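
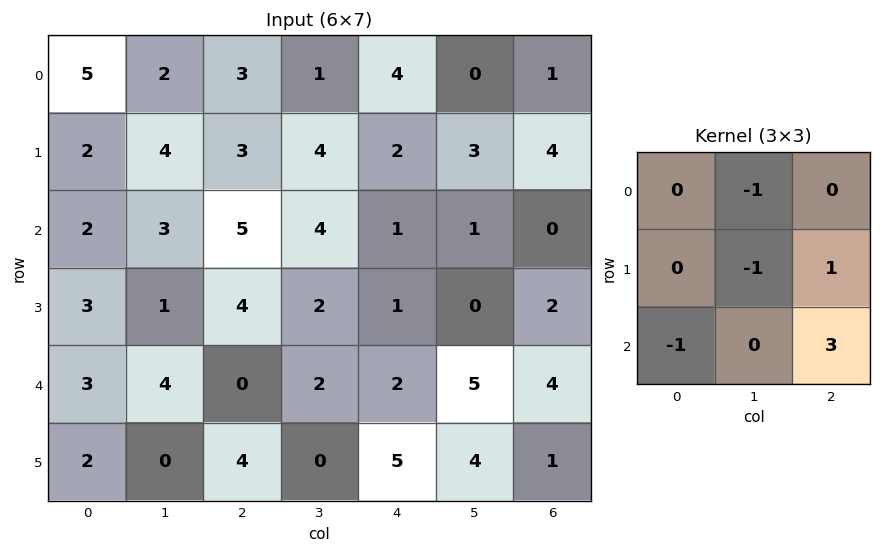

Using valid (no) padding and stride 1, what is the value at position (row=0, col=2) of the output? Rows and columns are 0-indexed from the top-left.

-5

The receptive field on the input at this output position is [3 1 4 / 3 4 2 / 5 4 1]. Elementwise product with the kernel and sum: 1·-1 + 4·-1 + 2·1 + 5·-1 + 1·3.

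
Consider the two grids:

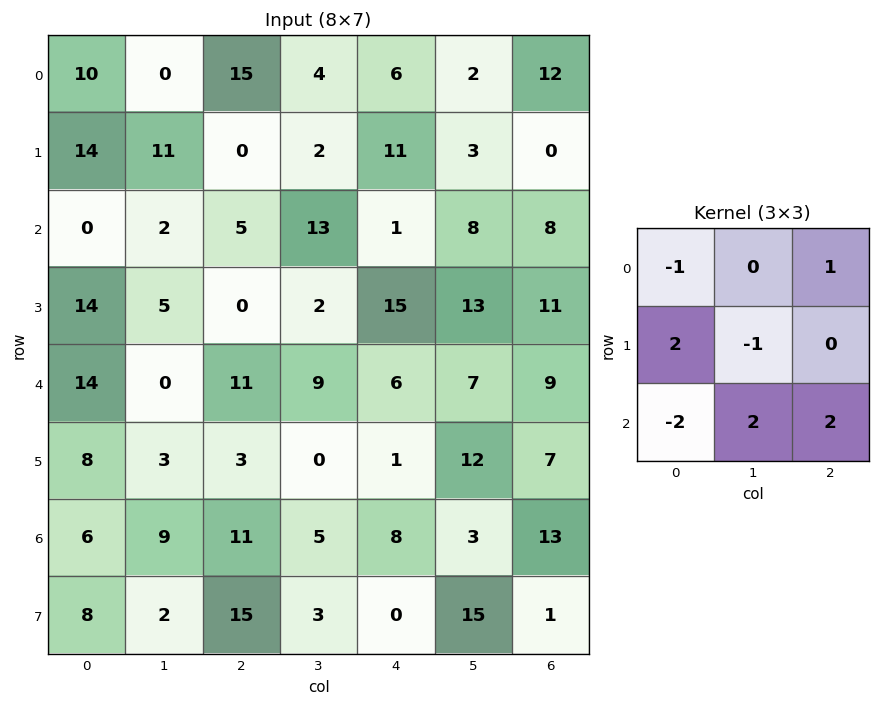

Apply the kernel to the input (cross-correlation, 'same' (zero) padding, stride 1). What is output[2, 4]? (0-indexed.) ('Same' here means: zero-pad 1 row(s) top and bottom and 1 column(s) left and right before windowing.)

The receptive field on the zero-padded input at this output position is [2 11 3 / 13 1 8 / 2 15 13]. Elementwise product with the kernel and sum: 2·-1 + 3·1 + 13·2 + 1·-1 + 2·-2 + 15·2 + 13·2.

78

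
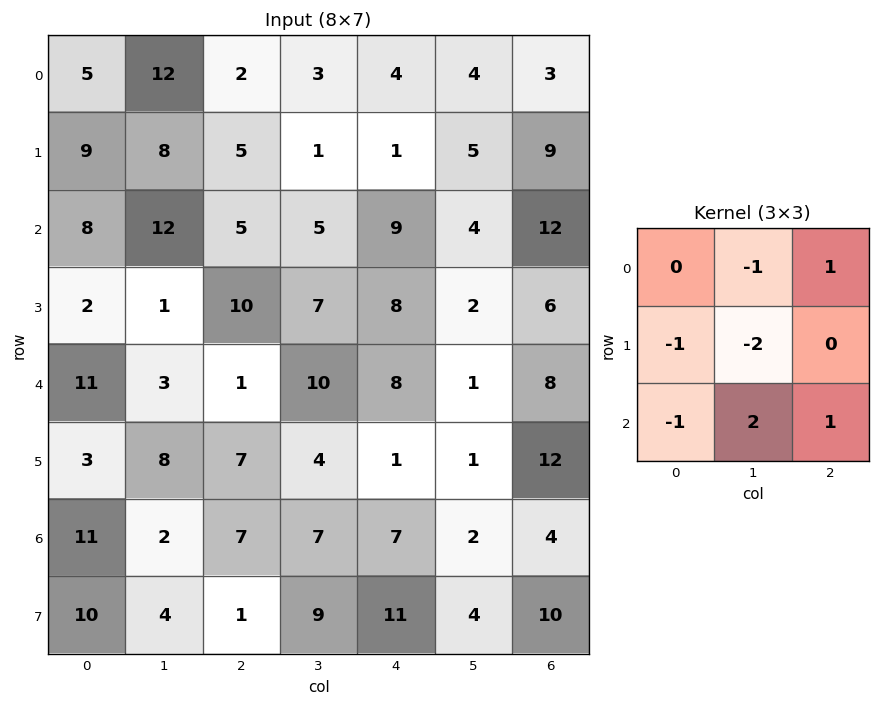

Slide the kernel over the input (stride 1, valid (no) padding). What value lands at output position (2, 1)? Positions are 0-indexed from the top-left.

The receptive field on the input at this output position is [12 5 5 / 1 10 7 / 3 1 10]. Elementwise product with the kernel and sum: 5·-1 + 5·1 + 1·-1 + 10·-2 + 3·-1 + 1·2 + 10·1.

-12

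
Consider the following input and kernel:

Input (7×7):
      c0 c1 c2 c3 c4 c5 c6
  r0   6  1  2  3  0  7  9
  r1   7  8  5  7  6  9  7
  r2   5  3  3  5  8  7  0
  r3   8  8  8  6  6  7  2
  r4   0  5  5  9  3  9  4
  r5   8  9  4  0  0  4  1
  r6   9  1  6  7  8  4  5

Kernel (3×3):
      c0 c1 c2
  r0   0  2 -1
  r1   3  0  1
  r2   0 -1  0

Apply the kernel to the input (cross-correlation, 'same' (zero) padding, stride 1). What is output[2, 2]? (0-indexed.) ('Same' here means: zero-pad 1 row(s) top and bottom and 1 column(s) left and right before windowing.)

The receptive field on the zero-padded input at this output position is [8 5 7 / 3 3 5 / 8 8 6]. Elementwise product with the kernel and sum: 5·2 + 7·-1 + 3·3 + 5·1 + 8·-1.

9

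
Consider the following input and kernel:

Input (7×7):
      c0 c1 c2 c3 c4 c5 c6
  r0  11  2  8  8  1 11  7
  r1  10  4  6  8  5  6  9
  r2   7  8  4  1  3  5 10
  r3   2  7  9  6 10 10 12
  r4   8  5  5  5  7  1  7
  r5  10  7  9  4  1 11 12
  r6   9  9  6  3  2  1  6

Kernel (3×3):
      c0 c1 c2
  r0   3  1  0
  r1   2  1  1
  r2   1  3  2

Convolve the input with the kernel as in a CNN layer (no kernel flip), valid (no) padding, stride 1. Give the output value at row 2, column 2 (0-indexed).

The receptive field on the input at this output position is [4 1 3 / 9 6 10 / 5 5 7]. Elementwise product with the kernel and sum: 4·3 + 1·1 + 9·2 + 6·1 + 10·1 + 5·1 + 5·3 + 7·2.

81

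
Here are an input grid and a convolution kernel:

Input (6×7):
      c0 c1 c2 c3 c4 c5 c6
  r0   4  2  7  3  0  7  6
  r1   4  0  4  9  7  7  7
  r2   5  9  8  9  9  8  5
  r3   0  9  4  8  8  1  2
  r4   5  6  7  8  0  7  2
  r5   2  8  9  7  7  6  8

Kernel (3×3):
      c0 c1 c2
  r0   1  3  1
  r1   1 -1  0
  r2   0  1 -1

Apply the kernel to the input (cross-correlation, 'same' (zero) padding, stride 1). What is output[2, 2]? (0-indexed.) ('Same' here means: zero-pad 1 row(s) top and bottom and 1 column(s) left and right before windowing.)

The receptive field on the zero-padded input at this output position is [0 4 9 / 9 8 9 / 9 4 8]. Elementwise product with the kernel and sum: 0·1 + 4·3 + 9·1 + 9·1 + 8·-1 + 4·1 + 8·-1.

18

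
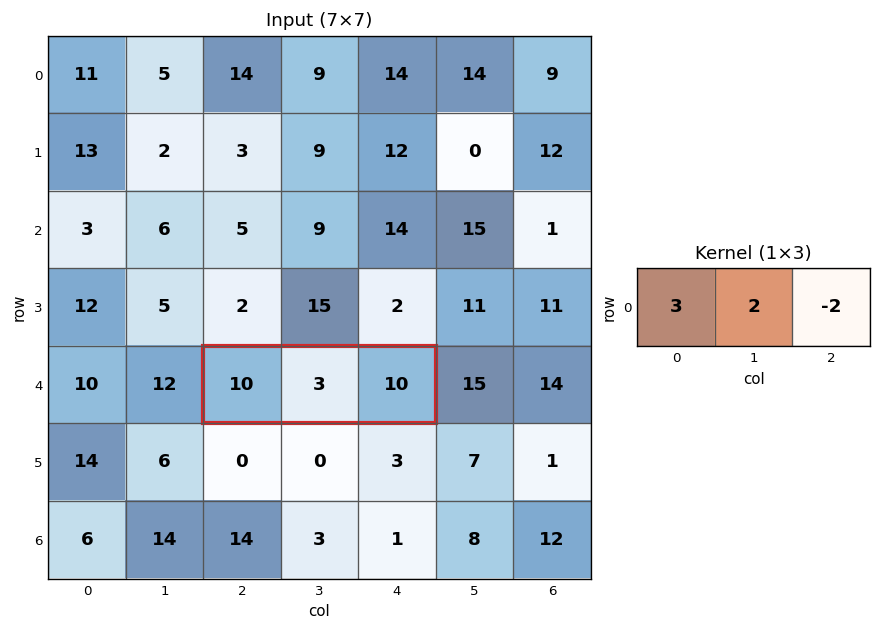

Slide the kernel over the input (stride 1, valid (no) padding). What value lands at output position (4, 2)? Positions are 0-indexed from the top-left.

16

The receptive field on the input at this output position is [10 3 10]. Elementwise product with the kernel and sum: 10·3 + 3·2 + 10·-2.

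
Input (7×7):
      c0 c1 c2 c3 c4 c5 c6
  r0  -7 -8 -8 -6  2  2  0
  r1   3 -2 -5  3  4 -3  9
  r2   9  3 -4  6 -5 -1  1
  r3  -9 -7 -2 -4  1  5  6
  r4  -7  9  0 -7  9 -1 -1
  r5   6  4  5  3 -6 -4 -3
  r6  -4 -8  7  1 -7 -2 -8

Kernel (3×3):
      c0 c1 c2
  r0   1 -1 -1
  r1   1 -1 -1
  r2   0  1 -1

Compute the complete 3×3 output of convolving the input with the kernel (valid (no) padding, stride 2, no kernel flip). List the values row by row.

26 -5 -4
19 -20 -15
-34 14 18

Output[0,0]: The receptive field on the input at this output position is [-7 -8 -8 / 3 -2 -5 / 9 3 -4]. Elementwise product with the kernel and sum: -7·1 + -8·-1 + -8·-1 + 3·1 + -2·-1 + -5·-1 + 3·1 + -4·-1.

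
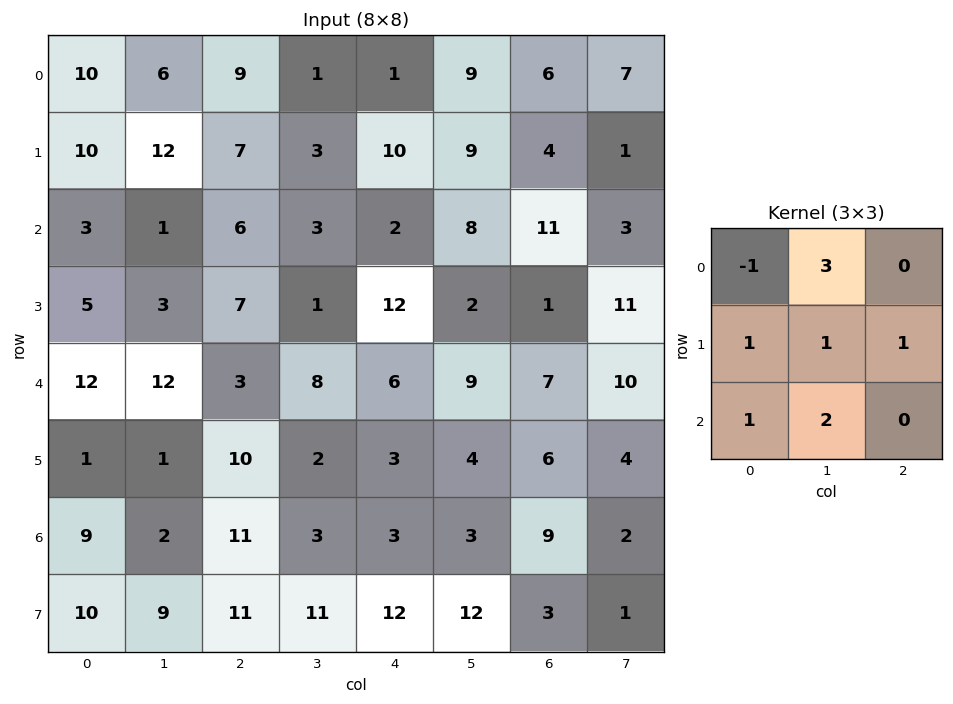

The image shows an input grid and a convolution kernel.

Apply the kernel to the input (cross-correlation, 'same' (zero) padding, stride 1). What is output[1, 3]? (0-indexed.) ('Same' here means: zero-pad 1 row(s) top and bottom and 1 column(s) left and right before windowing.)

The receptive field on the zero-padded input at this output position is [9 1 1 / 7 3 10 / 6 3 2]. Elementwise product with the kernel and sum: 9·-1 + 1·3 + 7·1 + 3·1 + 10·1 + 6·1 + 3·2.

26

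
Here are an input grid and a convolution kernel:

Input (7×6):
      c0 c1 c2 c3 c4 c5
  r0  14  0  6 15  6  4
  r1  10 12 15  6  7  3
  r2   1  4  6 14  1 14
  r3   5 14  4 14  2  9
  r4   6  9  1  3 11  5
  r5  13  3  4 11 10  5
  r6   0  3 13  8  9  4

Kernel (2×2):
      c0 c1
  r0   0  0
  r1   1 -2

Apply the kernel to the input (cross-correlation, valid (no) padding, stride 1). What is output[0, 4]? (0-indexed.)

The receptive field on the input at this output position is [6 4 / 7 3]. Elementwise product with the kernel and sum: 7·1 + 3·-2.

1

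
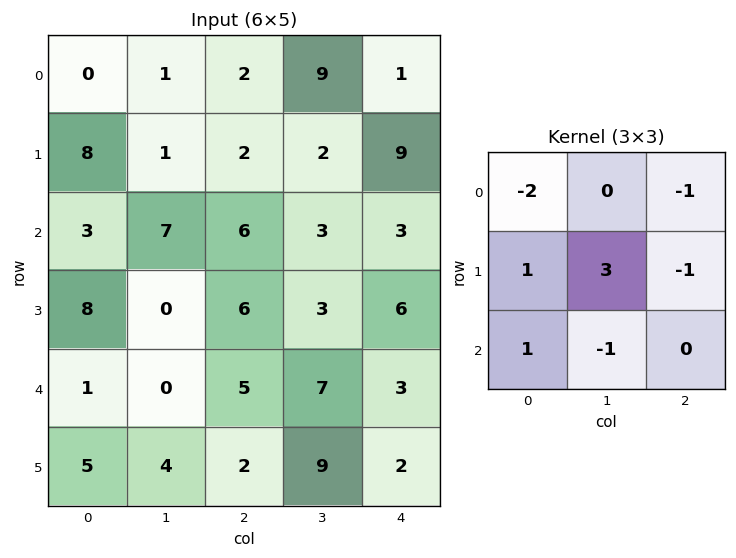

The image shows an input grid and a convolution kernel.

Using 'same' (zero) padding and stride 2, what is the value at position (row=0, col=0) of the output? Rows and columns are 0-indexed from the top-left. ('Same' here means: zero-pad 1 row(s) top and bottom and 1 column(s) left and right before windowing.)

-9

The receptive field on the zero-padded input at this output position is [0 0 0 / 0 0 1 / 0 8 1]. Elementwise product with the kernel and sum: 0·-2 + 0·-1 + 0·1 + 0·3 + 1·-1 + 0·1 + 8·-1.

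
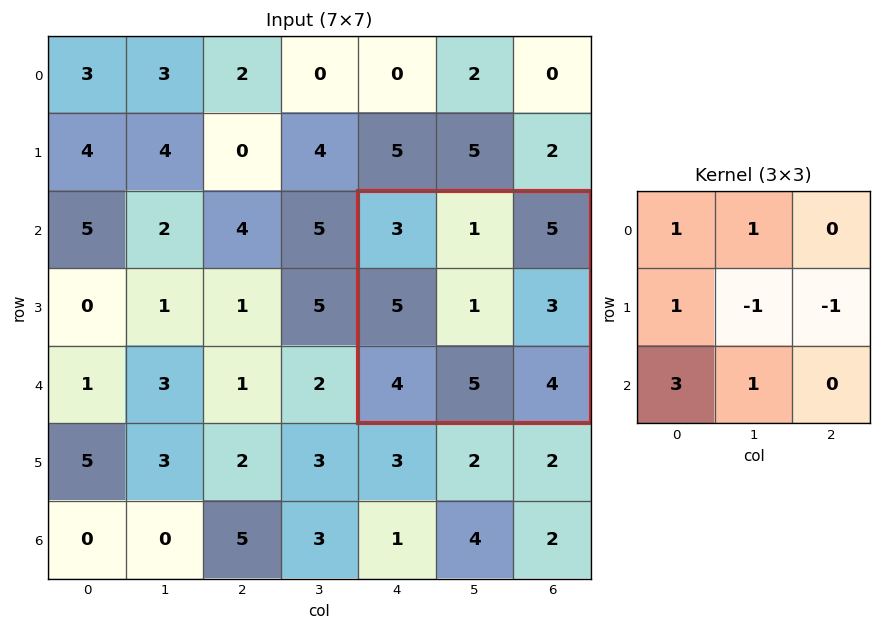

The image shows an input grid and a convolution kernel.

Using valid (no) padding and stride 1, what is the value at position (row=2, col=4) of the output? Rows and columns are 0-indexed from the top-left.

The receptive field on the input at this output position is [3 1 5 / 5 1 3 / 4 5 4]. Elementwise product with the kernel and sum: 3·1 + 1·1 + 5·1 + 1·-1 + 3·-1 + 4·3 + 5·1.

22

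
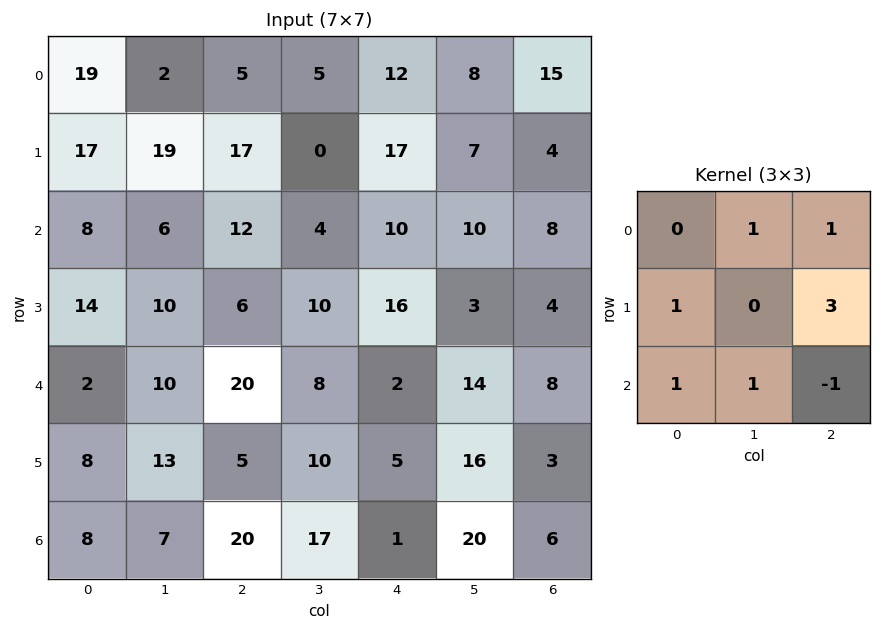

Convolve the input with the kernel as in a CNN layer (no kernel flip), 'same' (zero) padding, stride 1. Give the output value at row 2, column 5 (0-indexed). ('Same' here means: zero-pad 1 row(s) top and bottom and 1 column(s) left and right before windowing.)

60

The receptive field on the zero-padded input at this output position is [17 7 4 / 10 10 8 / 16 3 4]. Elementwise product with the kernel and sum: 7·1 + 4·1 + 10·1 + 8·3 + 16·1 + 3·1 + 4·-1.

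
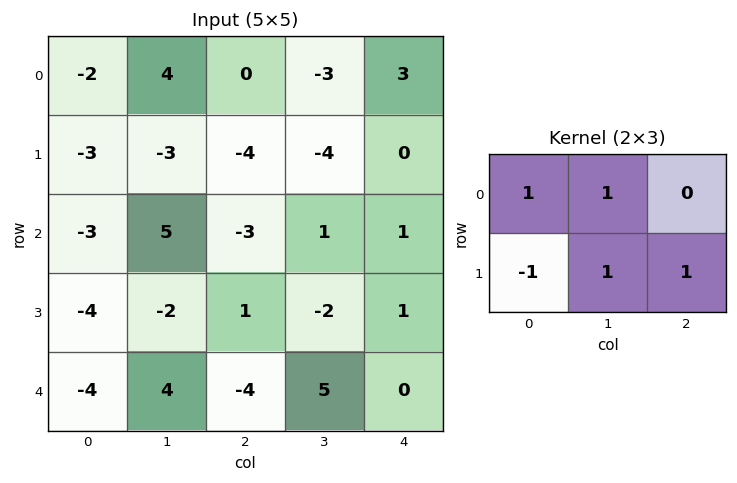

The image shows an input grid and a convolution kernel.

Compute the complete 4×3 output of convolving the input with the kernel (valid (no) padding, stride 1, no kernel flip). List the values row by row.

Output[0,0]: The receptive field on the input at this output position is [-2 4 0 / -3 -3 -4]. Elementwise product with the kernel and sum: -2·1 + 4·1 + -3·-1 + -3·1 + -4·1.
Output[0,1]: The receptive field on the input at this output position is [4 0 -3 / -3 -4 -4]. Elementwise product with the kernel and sum: 4·1 + 0·1 + -3·-1 + -4·1 + -4·1.

-2 -1 -3
-1 -14 -3
5 3 -4
-2 -4 8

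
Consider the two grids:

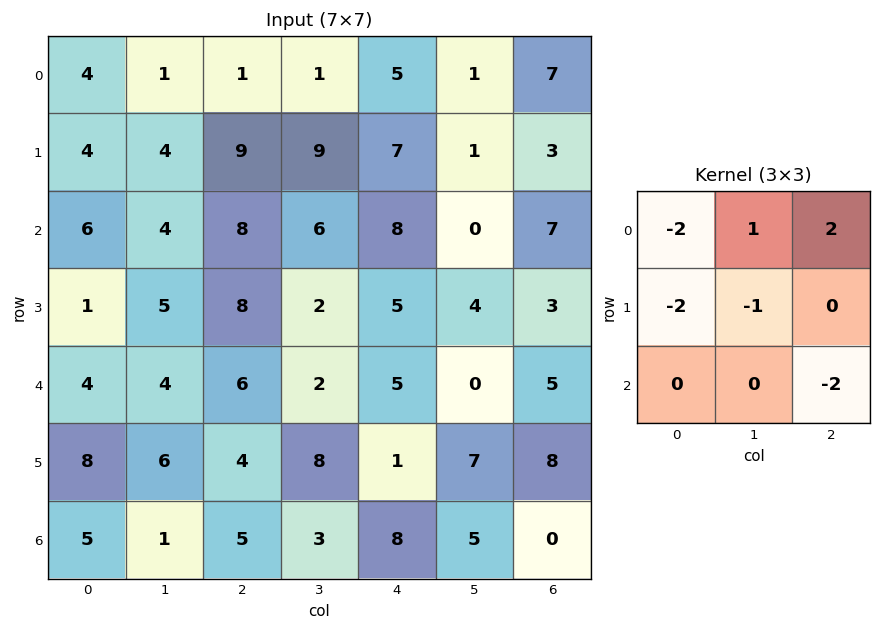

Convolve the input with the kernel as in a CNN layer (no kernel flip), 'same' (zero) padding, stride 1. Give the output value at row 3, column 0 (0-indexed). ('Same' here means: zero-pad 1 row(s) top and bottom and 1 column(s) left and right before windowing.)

5

The receptive field on the zero-padded input at this output position is [0 6 4 / 0 1 5 / 0 4 4]. Elementwise product with the kernel and sum: 0·-2 + 6·1 + 4·2 + 0·-2 + 1·-1 + 4·-2.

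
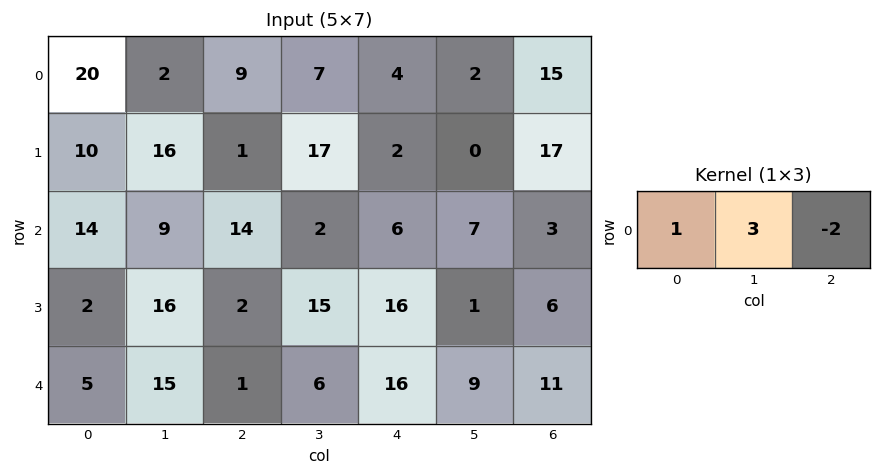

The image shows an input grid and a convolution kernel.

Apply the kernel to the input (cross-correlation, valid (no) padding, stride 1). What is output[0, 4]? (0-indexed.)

The receptive field on the input at this output position is [4 2 15]. Elementwise product with the kernel and sum: 4·1 + 2·3 + 15·-2.

-20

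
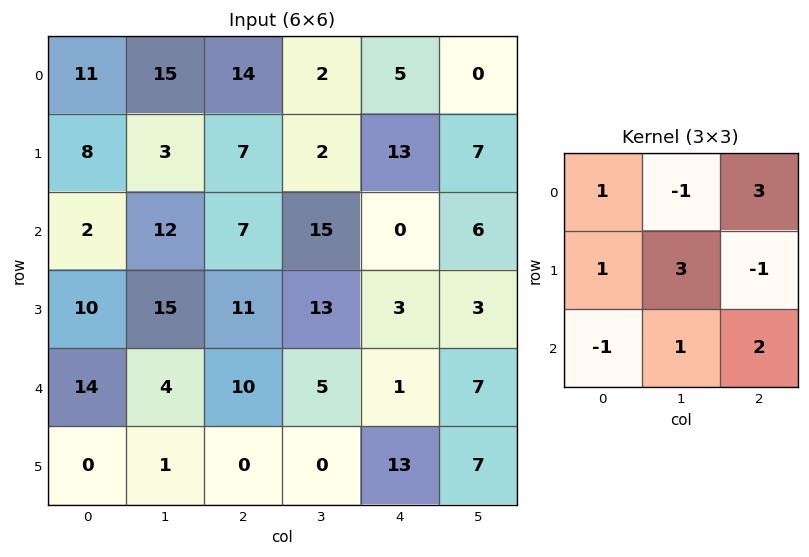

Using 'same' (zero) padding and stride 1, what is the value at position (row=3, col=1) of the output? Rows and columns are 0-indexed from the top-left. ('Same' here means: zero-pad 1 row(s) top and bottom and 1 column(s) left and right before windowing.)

65

The receptive field on the zero-padded input at this output position is [2 12 7 / 10 15 11 / 14 4 10]. Elementwise product with the kernel and sum: 2·1 + 12·-1 + 7·3 + 10·1 + 15·3 + 11·-1 + 14·-1 + 4·1 + 10·2.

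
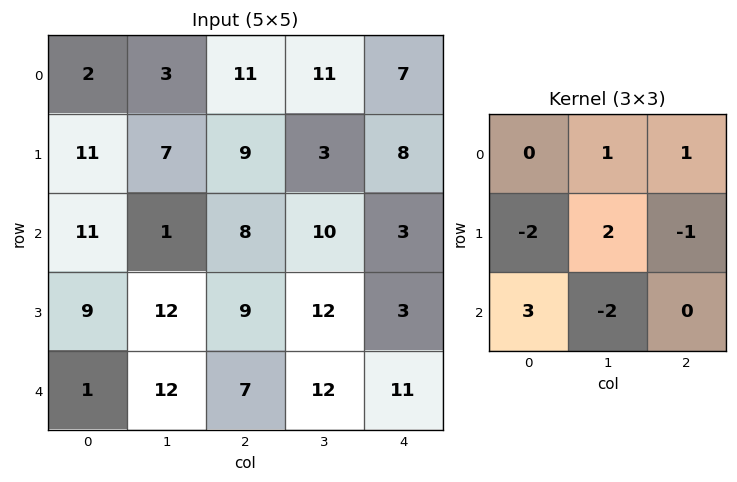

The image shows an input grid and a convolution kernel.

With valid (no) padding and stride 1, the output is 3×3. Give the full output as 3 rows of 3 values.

28 10 2
-9 34 15
-15 22 13

Output[0,0]: The receptive field on the input at this output position is [2 3 11 / 11 7 9 / 11 1 8]. Elementwise product with the kernel and sum: 3·1 + 11·1 + 11·-2 + 7·2 + 9·-1 + 11·3 + 1·-2.
Output[0,1]: The receptive field on the input at this output position is [3 11 11 / 7 9 3 / 1 8 10]. Elementwise product with the kernel and sum: 11·1 + 11·1 + 7·-2 + 9·2 + 3·-1 + 1·3 + 8·-2.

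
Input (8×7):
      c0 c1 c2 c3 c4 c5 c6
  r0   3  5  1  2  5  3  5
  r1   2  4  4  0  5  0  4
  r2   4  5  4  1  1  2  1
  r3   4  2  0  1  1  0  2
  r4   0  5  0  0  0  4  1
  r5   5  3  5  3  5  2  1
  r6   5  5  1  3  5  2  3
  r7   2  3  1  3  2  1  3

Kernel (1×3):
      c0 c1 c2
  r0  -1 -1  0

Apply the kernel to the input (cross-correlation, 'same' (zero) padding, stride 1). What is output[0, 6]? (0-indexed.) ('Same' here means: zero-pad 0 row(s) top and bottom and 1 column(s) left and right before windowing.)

-8

The receptive field on the zero-padded input at this output position is [3 5 0]. Elementwise product with the kernel and sum: 3·-1 + 5·-1.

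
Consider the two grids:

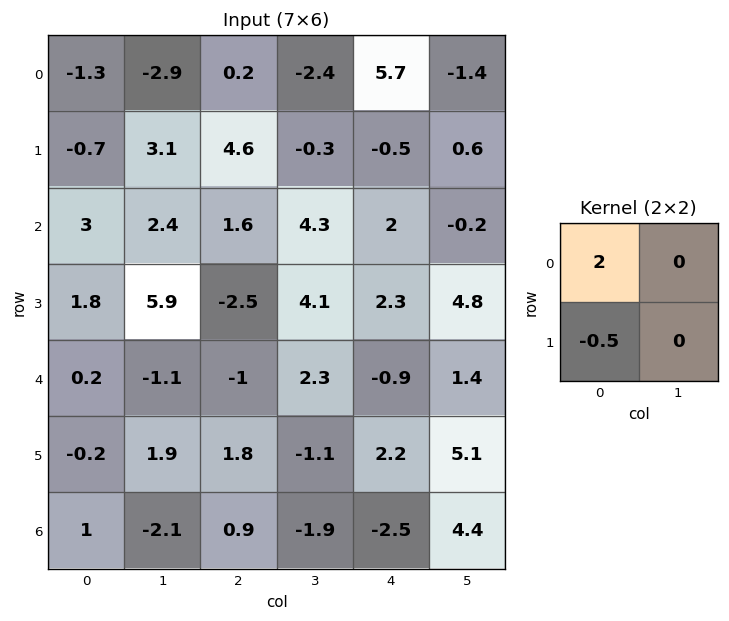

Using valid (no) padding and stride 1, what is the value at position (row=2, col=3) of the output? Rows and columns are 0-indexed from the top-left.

The receptive field on the input at this output position is [4.3 2 / 4.1 2.3]. Elementwise product with the kernel and sum: 4.3·2 + 4.1·-0.5.

6.55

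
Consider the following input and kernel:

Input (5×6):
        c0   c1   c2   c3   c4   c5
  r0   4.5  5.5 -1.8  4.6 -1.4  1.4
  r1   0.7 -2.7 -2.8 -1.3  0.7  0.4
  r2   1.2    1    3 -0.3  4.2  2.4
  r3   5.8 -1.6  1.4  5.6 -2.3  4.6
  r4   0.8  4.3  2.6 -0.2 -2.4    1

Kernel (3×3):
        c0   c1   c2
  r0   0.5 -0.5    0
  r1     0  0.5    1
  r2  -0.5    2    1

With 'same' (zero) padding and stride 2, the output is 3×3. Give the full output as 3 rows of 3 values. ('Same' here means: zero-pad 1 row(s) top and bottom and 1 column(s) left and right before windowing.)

6.45 -1.85 3.15
11.25 10.45 0.7
1.8 -0.4 3.75

Output[0,0]: The receptive field on the zero-padded input at this output position is [0 0 0 / 0 4.5 5.5 / 0 0.7 -2.7]. Elementwise product with the kernel and sum: 0·0.5 + 0·-0.5 + 4.5·0.5 + 5.5·1 + 0·-0.5 + 0.7·2 + -2.7·1.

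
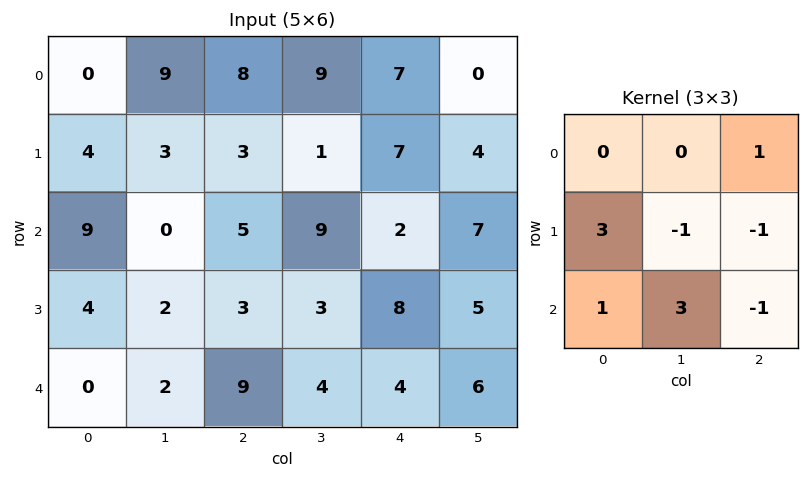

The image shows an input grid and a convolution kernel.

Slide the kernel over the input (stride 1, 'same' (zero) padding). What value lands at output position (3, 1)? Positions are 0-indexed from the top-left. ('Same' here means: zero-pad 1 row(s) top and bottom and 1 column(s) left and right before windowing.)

9

The receptive field on the zero-padded input at this output position is [9 0 5 / 4 2 3 / 0 2 9]. Elementwise product with the kernel and sum: 5·1 + 4·3 + 2·-1 + 3·-1 + 0·1 + 2·3 + 9·-1.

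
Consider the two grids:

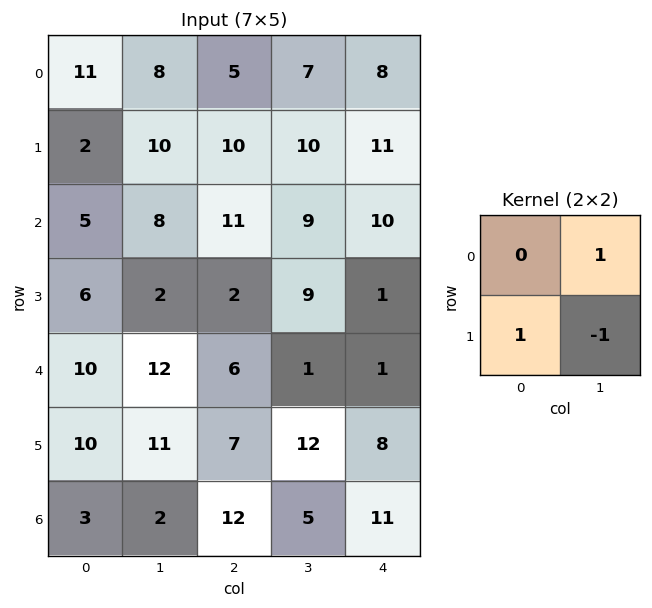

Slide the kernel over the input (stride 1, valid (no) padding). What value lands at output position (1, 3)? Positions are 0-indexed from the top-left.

The receptive field on the input at this output position is [10 11 / 9 10]. Elementwise product with the kernel and sum: 11·1 + 9·1 + 10·-1.

10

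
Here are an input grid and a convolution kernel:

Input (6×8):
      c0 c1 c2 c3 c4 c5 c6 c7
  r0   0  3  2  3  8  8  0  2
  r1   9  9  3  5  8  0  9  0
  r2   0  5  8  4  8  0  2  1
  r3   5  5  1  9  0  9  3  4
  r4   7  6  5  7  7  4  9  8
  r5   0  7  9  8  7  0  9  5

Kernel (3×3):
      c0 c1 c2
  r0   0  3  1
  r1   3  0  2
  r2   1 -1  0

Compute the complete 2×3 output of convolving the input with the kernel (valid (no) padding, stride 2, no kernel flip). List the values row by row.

39 46 74
41 21 11

Output[0,0]: The receptive field on the input at this output position is [0 3 2 / 9 9 3 / 0 5 8]. Elementwise product with the kernel and sum: 3·3 + 2·1 + 9·3 + 3·2 + 0·1 + 5·-1.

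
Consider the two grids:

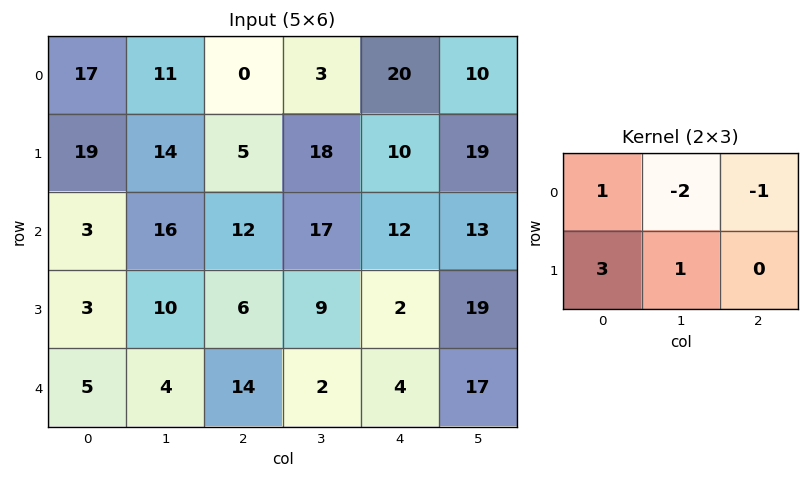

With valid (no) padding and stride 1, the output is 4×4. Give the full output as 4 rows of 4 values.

Output[0,0]: The receptive field on the input at this output position is [17 11 0 / 19 14 5]. Elementwise product with the kernel and sum: 17·1 + 11·-2 + 0·-1 + 19·3 + 14·1.

66 55 7 17
11 46 12 42
-22 11 -7 9
-4 15 30 -4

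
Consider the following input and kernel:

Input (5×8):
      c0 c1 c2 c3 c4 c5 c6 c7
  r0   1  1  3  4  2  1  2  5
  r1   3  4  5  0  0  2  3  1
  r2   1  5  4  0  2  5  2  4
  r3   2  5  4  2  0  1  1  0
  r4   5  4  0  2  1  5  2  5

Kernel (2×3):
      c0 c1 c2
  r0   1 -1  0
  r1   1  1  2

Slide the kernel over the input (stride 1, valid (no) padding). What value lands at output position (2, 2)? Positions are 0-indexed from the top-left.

10

The receptive field on the input at this output position is [4 0 2 / 4 2 0]. Elementwise product with the kernel and sum: 4·1 + 0·-1 + 4·1 + 2·1 + 0·2.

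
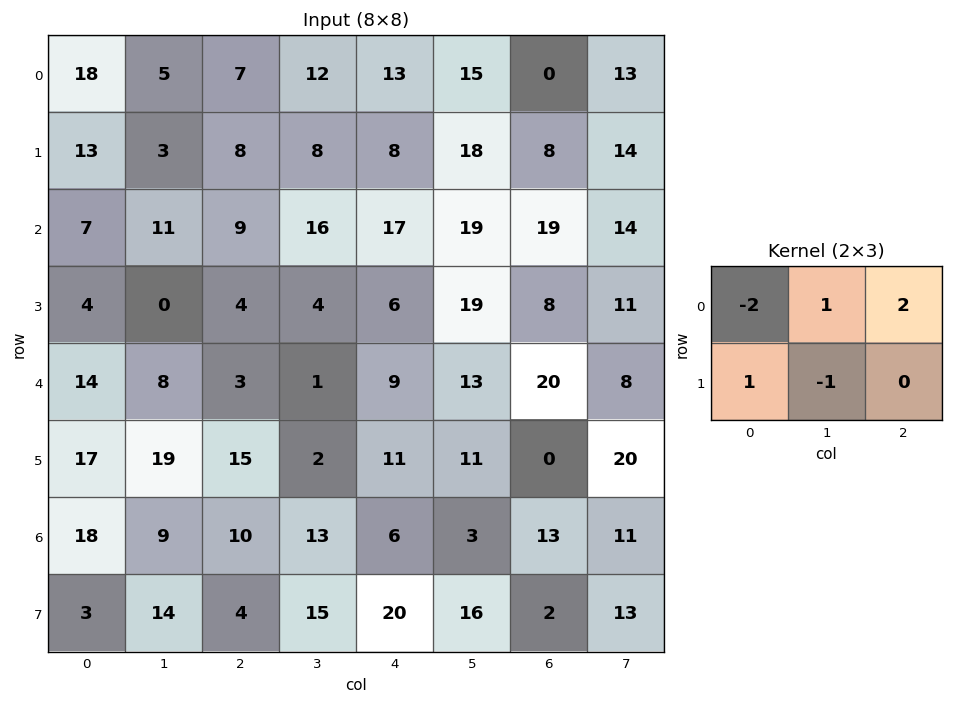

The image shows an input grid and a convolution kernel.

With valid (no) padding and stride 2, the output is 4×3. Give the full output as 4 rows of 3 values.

Output[0,0]: The receptive field on the input at this output position is [18 5 7 / 13 3 8]. Elementwise product with the kernel and sum: 18·-2 + 5·1 + 7·2 + 13·1 + 3·-1.

-7 24 -21
19 32 10
-16 26 35
-18 -6 21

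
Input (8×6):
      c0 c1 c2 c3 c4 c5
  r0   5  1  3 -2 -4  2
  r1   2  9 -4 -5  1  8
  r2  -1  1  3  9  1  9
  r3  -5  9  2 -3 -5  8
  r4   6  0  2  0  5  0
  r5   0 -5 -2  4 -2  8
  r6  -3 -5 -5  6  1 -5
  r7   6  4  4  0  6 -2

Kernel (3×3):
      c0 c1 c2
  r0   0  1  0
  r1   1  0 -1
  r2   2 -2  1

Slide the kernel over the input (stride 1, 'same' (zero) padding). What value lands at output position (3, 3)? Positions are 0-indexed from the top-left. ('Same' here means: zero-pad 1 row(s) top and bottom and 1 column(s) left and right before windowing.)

The receptive field on the zero-padded input at this output position is [3 9 1 / 2 -3 -5 / 2 0 5]. Elementwise product with the kernel and sum: 9·1 + 2·1 + -5·-1 + 2·2 + 0·-2 + 5·1.

25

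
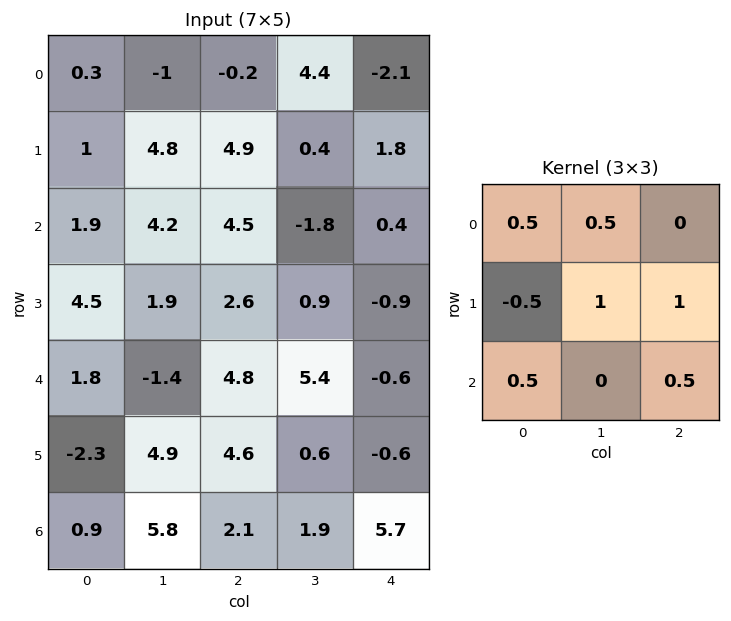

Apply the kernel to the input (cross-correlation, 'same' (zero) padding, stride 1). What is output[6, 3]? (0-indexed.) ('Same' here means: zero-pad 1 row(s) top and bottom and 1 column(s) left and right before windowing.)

9.15

The receptive field on the zero-padded input at this output position is [4.6 0.6 -0.6 / 2.1 1.9 5.7 / 0 0 0]. Elementwise product with the kernel and sum: 4.6·0.5 + 0.6·0.5 + 2.1·-0.5 + 1.9·1 + 5.7·1 + 0·0.5 + 0·0.5.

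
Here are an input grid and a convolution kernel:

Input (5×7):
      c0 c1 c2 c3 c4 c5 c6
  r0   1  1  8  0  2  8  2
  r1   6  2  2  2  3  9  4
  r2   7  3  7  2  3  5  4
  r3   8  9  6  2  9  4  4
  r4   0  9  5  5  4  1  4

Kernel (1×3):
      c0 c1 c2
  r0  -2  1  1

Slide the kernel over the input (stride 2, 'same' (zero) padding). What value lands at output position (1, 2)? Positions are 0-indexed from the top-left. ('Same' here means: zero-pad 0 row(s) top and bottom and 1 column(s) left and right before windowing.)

The receptive field on the zero-padded input at this output position is [2 3 5]. Elementwise product with the kernel and sum: 2·-2 + 3·1 + 5·1.

4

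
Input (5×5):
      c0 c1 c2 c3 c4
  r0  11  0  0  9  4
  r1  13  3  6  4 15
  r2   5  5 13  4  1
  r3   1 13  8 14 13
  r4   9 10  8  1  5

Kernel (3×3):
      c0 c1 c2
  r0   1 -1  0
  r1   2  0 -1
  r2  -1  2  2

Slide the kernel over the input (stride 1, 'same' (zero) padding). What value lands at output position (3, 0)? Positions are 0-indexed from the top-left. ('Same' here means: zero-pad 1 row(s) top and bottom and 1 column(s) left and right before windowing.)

The receptive field on the zero-padded input at this output position is [0 5 5 / 0 1 13 / 0 9 10]. Elementwise product with the kernel and sum: 0·1 + 5·-1 + 0·2 + 13·-1 + 0·-1 + 9·2 + 10·2.

20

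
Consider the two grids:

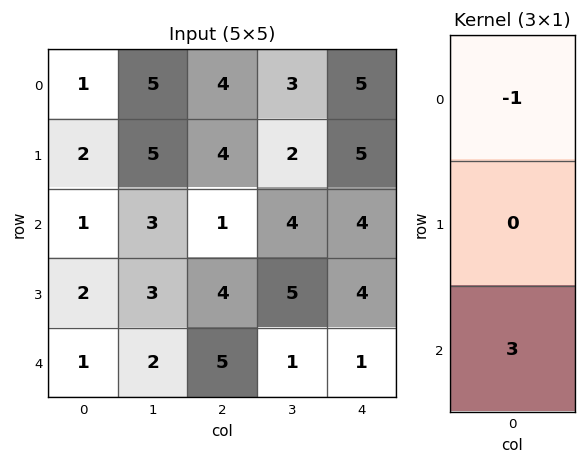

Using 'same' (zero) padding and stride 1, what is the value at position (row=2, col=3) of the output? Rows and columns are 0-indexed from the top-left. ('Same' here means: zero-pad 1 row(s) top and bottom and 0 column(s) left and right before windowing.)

The receptive field on the zero-padded input at this output position is [2 / 4 / 5]. Elementwise product with the kernel and sum: 2·-1 + 5·3.

13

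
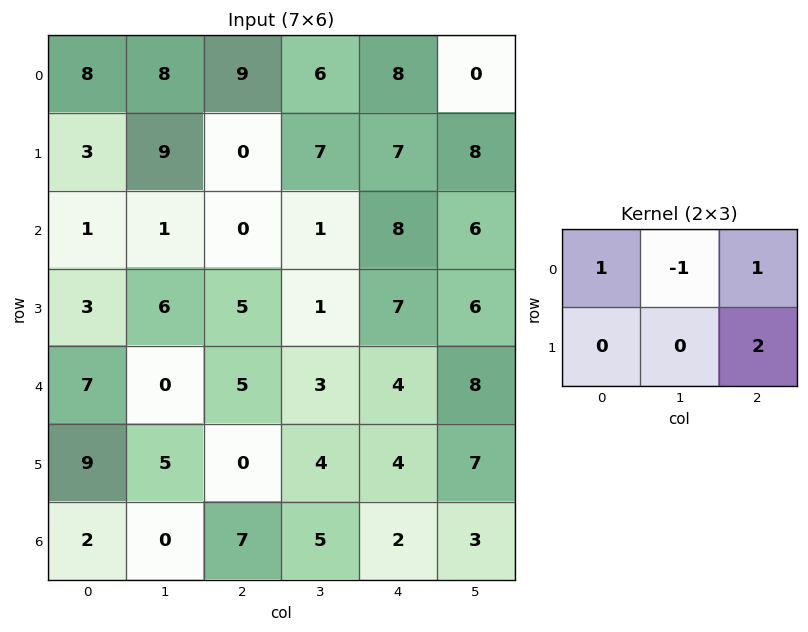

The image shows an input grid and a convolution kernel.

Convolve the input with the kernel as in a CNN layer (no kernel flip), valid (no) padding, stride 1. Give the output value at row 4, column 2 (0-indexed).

14

The receptive field on the input at this output position is [5 3 4 / 0 4 4]. Elementwise product with the kernel and sum: 5·1 + 3·-1 + 4·1 + 4·2.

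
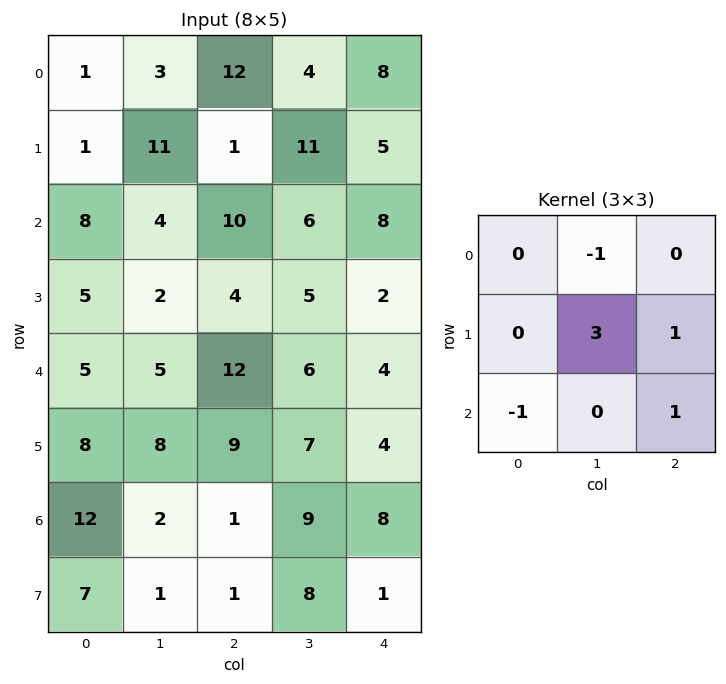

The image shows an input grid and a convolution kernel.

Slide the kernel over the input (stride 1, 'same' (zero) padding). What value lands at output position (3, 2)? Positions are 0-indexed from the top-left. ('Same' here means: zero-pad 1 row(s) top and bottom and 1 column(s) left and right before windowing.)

8

The receptive field on the zero-padded input at this output position is [4 10 6 / 2 4 5 / 5 12 6]. Elementwise product with the kernel and sum: 10·-1 + 4·3 + 5·1 + 5·-1 + 6·1.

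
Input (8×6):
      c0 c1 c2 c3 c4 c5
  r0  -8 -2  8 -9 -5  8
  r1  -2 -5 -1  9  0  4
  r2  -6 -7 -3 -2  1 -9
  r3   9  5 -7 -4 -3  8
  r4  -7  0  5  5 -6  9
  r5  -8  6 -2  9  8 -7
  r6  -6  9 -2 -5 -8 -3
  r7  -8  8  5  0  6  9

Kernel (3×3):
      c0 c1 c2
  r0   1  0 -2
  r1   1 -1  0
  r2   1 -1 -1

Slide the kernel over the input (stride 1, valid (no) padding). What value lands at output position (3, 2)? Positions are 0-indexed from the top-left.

The receptive field on the input at this output position is [-7 -4 -3 / 5 5 -6 / -2 9 8]. Elementwise product with the kernel and sum: -7·1 + -3·-2 + 5·1 + 5·-1 + -2·1 + 9·-1 + 8·-1.

-20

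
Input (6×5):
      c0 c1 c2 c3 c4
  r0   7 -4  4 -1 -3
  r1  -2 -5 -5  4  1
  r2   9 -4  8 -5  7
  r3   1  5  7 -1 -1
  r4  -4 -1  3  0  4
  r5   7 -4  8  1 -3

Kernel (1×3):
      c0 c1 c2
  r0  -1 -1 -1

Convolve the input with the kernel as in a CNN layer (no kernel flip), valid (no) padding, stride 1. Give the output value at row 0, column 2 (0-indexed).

The receptive field on the input at this output position is [4 -1 -3]. Elementwise product with the kernel and sum: 4·-1 + -1·-1 + -3·-1.

0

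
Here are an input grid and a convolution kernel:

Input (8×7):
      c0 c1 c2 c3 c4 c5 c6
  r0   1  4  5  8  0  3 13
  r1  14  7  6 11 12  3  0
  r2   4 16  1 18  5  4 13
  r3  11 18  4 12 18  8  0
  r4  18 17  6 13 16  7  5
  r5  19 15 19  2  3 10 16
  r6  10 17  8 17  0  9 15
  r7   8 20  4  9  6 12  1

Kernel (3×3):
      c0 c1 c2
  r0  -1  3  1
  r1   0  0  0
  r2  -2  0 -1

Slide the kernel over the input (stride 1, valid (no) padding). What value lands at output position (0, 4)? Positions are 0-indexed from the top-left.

The receptive field on the input at this output position is [0 3 13 / 12 3 0 / 5 4 13]. Elementwise product with the kernel and sum: 0·-1 + 3·3 + 13·1 + 5·-2 + 13·-1.

-1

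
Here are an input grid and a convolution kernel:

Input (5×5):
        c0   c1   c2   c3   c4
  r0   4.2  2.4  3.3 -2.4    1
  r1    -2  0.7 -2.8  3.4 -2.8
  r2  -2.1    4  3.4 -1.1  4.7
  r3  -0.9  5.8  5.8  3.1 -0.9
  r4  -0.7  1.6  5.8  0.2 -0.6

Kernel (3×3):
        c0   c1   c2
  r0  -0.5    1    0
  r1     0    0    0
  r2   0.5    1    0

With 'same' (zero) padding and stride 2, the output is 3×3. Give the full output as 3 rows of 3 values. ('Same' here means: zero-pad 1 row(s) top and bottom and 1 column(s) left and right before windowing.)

-2 -2.45 -1.1
-2.9 5.55 -3.85
-0.9 2.9 -2.45

Output[0,0]: The receptive field on the zero-padded input at this output position is [0 0 0 / 0 4.2 2.4 / 0 -2 0.7]. Elementwise product with the kernel and sum: 0·-0.5 + 0·1 + 0·0.5 + -2·1.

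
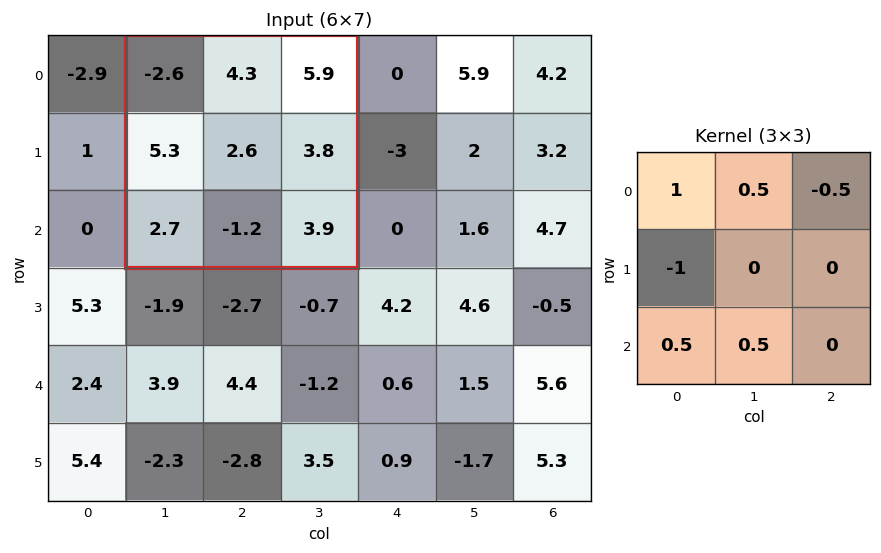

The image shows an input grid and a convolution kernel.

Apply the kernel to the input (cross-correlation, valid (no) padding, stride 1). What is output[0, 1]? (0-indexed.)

The receptive field on the input at this output position is [-2.6 4.3 5.9 / 5.3 2.6 3.8 / 2.7 -1.2 3.9]. Elementwise product with the kernel and sum: -2.6·1 + 4.3·0.5 + 5.9·-0.5 + 5.3·-1 + 2.7·0.5 + -1.2·0.5.

-7.95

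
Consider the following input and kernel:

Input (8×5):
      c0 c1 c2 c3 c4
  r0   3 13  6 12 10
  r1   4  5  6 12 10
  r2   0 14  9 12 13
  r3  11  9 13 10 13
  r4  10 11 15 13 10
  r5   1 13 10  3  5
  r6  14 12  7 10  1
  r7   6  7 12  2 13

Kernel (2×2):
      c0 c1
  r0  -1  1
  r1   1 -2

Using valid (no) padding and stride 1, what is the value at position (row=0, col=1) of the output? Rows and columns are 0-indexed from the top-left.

-14

The receptive field on the input at this output position is [13 6 / 5 6]. Elementwise product with the kernel and sum: 13·-1 + 6·1 + 5·1 + 6·-2.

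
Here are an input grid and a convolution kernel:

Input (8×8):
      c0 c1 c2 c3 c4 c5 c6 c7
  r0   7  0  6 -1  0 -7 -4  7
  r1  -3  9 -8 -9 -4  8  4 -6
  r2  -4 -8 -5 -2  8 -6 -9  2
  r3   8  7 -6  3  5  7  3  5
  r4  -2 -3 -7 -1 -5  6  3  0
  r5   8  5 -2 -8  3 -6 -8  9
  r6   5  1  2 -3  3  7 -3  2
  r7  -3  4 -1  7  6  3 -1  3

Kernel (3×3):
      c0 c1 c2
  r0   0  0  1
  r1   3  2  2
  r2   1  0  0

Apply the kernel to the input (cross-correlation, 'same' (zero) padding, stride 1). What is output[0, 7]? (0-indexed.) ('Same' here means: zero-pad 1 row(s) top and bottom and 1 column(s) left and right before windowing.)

The receptive field on the zero-padded input at this output position is [0 0 0 / -4 7 0 / 4 -6 0]. Elementwise product with the kernel and sum: 0·1 + -4·3 + 7·2 + 0·2 + 4·1.

6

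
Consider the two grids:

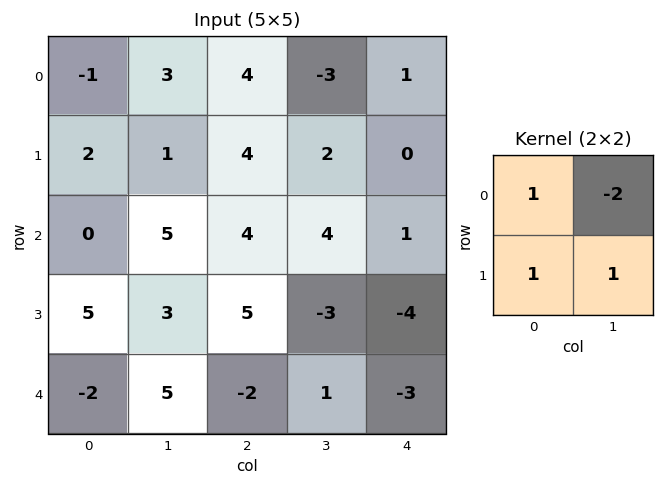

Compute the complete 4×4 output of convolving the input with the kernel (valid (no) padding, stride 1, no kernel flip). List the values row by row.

-4 0 16 -3
5 2 8 7
-2 5 -2 -5
2 -4 10 3

Output[0,0]: The receptive field on the input at this output position is [-1 3 / 2 1]. Elementwise product with the kernel and sum: -1·1 + 3·-2 + 2·1 + 1·1.
Output[0,1]: The receptive field on the input at this output position is [3 4 / 1 4]. Elementwise product with the kernel and sum: 3·1 + 4·-2 + 1·1 + 4·1.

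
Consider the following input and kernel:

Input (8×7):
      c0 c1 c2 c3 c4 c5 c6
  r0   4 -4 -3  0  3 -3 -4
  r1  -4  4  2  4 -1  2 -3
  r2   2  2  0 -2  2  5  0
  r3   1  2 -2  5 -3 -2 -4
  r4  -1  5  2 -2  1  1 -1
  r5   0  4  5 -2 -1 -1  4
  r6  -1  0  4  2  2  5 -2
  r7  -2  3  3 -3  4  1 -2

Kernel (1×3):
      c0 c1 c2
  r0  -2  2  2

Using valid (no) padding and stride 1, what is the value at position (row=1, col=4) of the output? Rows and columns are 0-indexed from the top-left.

The receptive field on the input at this output position is [-1 2 -3]. Elementwise product with the kernel and sum: -1·-2 + 2·2 + -3·2.

0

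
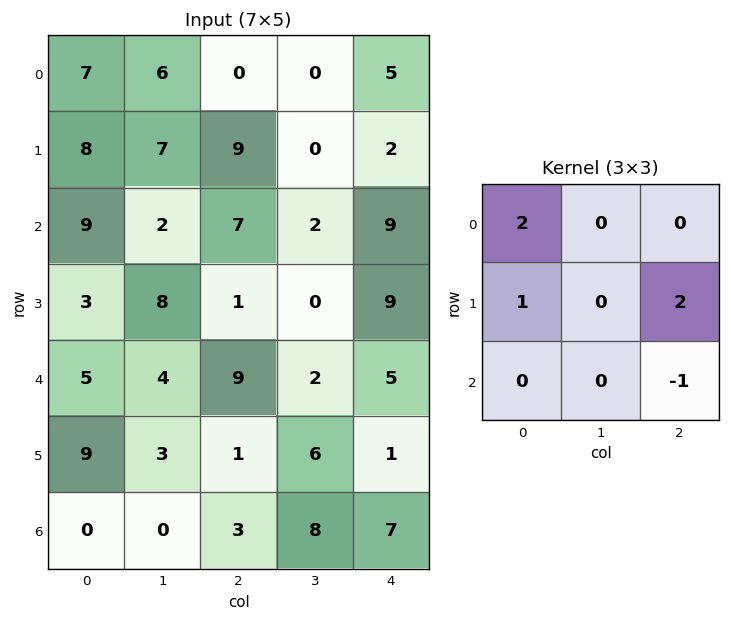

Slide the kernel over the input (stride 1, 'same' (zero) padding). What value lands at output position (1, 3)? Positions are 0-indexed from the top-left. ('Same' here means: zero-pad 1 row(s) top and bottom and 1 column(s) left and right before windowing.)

4

The receptive field on the zero-padded input at this output position is [0 0 5 / 9 0 2 / 7 2 9]. Elementwise product with the kernel and sum: 0·2 + 9·1 + 2·2 + 9·-1.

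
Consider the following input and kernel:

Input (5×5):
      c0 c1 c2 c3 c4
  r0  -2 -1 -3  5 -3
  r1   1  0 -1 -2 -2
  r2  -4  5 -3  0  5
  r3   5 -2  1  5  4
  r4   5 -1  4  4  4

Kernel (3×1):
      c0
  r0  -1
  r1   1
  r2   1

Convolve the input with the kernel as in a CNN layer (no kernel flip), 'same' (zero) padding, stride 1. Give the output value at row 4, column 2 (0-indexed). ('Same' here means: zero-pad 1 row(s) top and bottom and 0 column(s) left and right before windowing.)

3

The receptive field on the zero-padded input at this output position is [1 / 4 / 0]. Elementwise product with the kernel and sum: 1·-1 + 4·1 + 0·1.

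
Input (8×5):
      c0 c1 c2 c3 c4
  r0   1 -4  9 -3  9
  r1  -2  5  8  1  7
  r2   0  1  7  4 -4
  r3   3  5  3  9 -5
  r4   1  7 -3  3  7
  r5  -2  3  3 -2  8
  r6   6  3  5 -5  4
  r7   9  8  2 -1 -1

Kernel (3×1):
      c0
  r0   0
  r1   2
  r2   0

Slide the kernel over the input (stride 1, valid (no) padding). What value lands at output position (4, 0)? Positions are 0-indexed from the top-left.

-4

The receptive field on the input at this output position is [1 / -2 / 6]. Elementwise product with the kernel and sum: -2·2.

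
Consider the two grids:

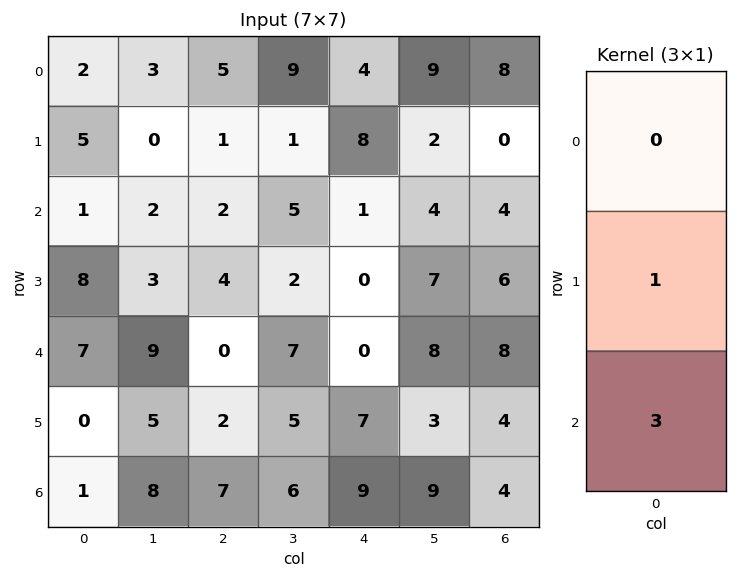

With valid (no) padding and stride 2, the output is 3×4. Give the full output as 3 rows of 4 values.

Output[0,0]: The receptive field on the input at this output position is [2 / 5 / 1]. Elementwise product with the kernel and sum: 5·1 + 1·3.
Output[0,1]: The receptive field on the input at this output position is [5 / 1 / 2]. Elementwise product with the kernel and sum: 1·1 + 2·3.

8 7 11 12
29 4 0 30
3 23 34 16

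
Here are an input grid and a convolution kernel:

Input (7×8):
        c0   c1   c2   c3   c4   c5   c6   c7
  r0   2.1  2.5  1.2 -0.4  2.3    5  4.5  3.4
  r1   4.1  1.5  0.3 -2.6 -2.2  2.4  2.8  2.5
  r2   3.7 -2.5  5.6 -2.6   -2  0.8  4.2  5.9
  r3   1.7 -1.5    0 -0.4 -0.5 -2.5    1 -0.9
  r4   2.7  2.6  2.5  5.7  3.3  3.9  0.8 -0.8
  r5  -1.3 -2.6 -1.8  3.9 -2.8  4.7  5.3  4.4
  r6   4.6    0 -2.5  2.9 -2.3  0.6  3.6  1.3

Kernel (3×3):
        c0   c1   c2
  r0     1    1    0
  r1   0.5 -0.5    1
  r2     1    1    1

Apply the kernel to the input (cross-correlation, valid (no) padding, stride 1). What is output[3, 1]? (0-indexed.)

The receptive field on the input at this output position is [-1.5 0 -0.4 / 2.6 2.5 5.7 / -2.6 -1.8 3.9]. Elementwise product with the kernel and sum: -1.5·1 + 0·1 + 2.6·0.5 + 2.5·-0.5 + 5.7·1 + -2.6·1 + -1.8·1 + 3.9·1.

3.75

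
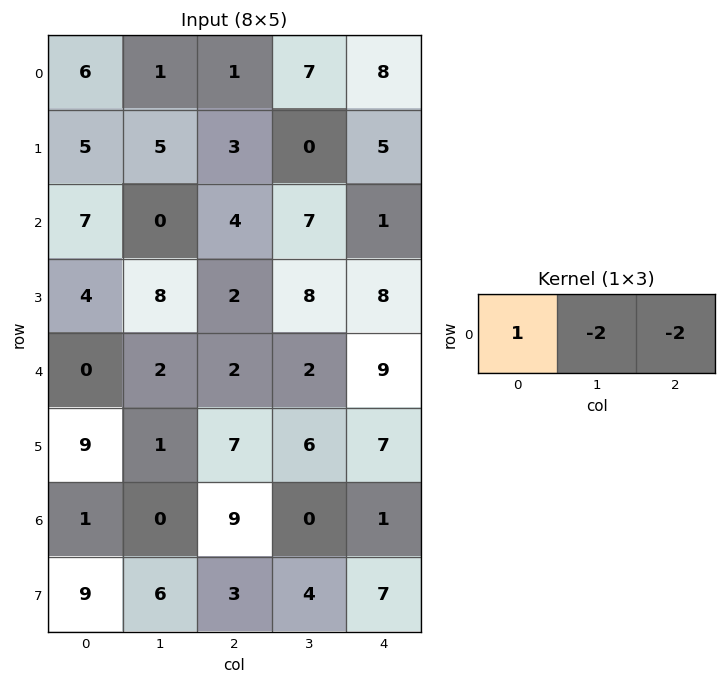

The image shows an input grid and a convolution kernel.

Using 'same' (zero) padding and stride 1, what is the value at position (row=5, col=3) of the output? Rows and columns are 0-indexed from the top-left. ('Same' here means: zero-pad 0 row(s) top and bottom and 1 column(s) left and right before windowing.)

-19

The receptive field on the zero-padded input at this output position is [7 6 7]. Elementwise product with the kernel and sum: 7·1 + 6·-2 + 7·-2.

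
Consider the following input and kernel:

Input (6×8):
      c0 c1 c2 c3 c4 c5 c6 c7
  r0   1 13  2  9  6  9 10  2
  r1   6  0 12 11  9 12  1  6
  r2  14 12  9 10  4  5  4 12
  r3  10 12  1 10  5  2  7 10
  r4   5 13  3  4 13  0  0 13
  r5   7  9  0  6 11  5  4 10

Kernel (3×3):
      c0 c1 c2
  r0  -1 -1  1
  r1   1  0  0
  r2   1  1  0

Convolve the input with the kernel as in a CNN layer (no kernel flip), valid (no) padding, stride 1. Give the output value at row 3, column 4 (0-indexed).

The receptive field on the input at this output position is [5 2 7 / 13 0 0 / 11 5 4]. Elementwise product with the kernel and sum: 5·-1 + 2·-1 + 7·1 + 13·1 + 11·1 + 5·1.

29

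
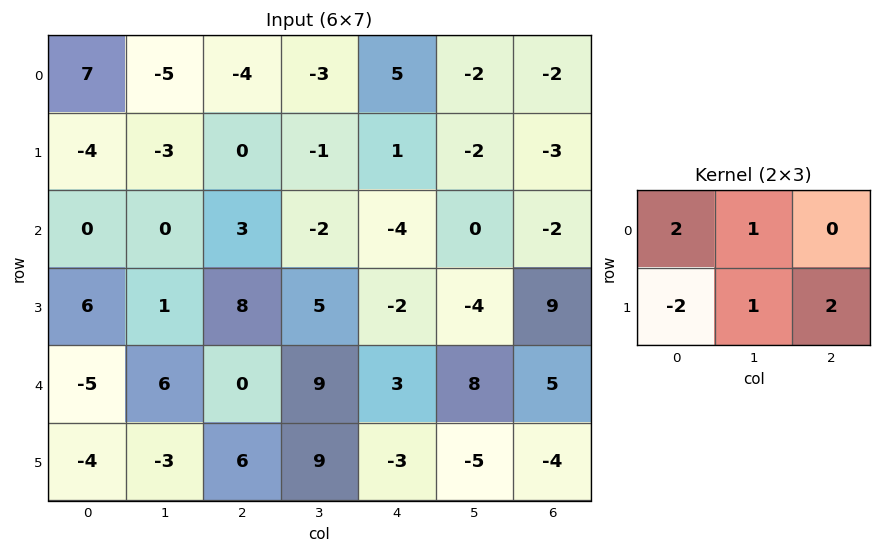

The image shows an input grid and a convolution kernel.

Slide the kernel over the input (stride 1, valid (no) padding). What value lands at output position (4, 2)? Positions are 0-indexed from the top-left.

0

The receptive field on the input at this output position is [0 9 3 / 6 9 -3]. Elementwise product with the kernel and sum: 0·2 + 9·1 + 6·-2 + 9·1 + -3·2.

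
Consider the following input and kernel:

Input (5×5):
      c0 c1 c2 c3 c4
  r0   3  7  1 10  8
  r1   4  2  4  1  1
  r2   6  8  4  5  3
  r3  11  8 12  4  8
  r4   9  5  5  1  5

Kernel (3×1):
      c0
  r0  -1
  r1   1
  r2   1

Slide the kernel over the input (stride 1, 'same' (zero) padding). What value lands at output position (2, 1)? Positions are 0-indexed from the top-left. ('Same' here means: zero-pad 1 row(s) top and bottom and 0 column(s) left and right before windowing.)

14

The receptive field on the zero-padded input at this output position is [2 / 8 / 8]. Elementwise product with the kernel and sum: 2·-1 + 8·1 + 8·1.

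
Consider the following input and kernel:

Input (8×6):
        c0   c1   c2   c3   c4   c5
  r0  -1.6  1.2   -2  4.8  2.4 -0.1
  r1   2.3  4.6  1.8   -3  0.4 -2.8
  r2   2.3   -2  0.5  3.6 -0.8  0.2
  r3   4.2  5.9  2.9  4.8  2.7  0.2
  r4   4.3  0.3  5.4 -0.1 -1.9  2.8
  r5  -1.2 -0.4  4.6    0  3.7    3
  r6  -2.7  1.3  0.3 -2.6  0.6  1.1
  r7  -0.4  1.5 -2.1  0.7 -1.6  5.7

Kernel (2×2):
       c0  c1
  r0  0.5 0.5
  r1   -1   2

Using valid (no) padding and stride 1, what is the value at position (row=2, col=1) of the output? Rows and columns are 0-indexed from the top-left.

The receptive field on the input at this output position is [-2 0.5 / 5.9 2.9]. Elementwise product with the kernel and sum: -2·0.5 + 0.5·0.5 + 5.9·-1 + 2.9·2.

-0.85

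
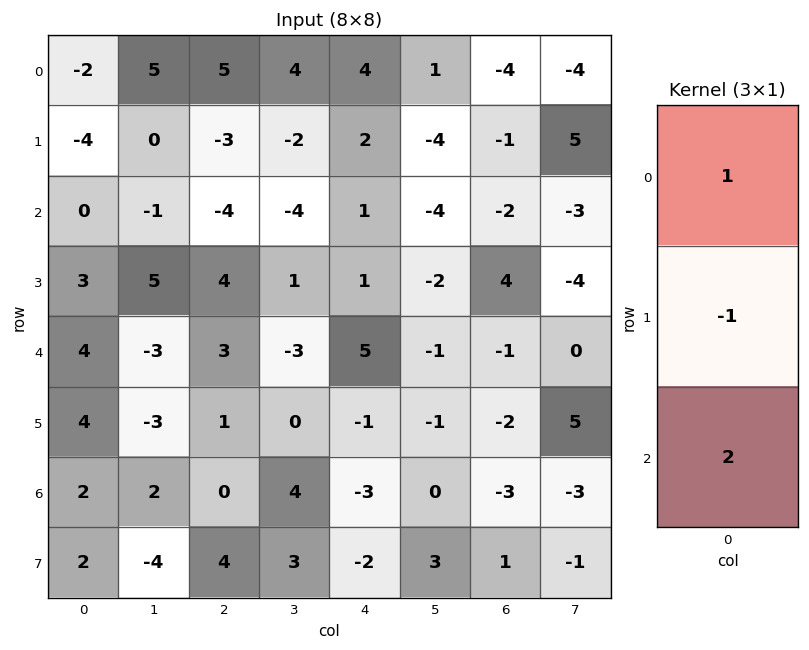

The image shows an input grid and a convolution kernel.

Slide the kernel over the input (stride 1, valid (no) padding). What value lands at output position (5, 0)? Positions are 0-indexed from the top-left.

The receptive field on the input at this output position is [4 / 2 / 2]. Elementwise product with the kernel and sum: 4·1 + 2·-1 + 2·2.

6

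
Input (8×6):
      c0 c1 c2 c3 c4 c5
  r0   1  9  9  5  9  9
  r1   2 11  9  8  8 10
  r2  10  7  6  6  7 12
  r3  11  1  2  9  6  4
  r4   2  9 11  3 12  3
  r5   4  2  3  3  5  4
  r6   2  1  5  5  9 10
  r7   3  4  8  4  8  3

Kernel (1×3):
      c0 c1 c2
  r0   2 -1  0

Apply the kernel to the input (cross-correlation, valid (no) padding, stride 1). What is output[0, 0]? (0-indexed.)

The receptive field on the input at this output position is [1 9 9]. Elementwise product with the kernel and sum: 1·2 + 9·-1.

-7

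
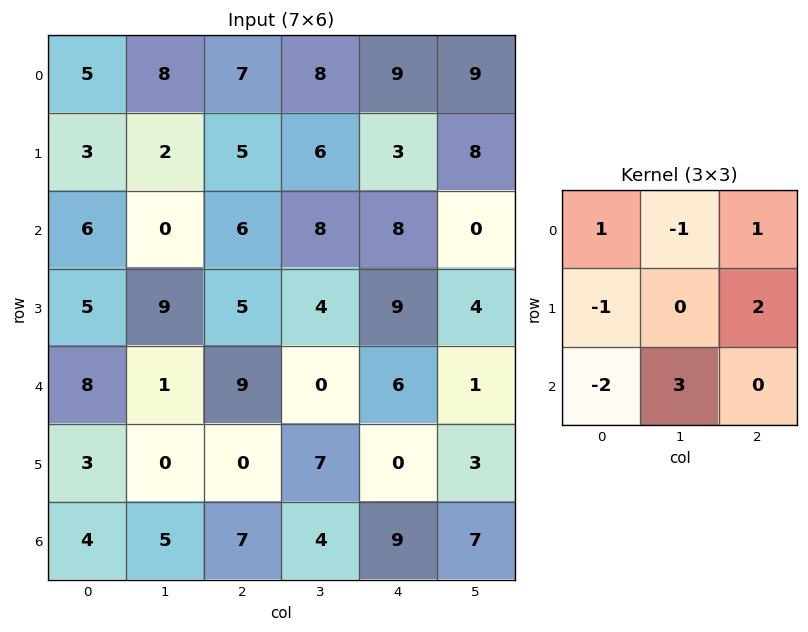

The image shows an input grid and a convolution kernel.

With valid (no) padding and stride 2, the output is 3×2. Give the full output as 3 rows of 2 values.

-1 21
4 1
20 13

Output[0,0]: The receptive field on the input at this output position is [5 8 7 / 3 2 5 / 6 0 6]. Elementwise product with the kernel and sum: 5·1 + 8·-1 + 7·1 + 3·-1 + 5·2 + 6·-2 + 0·3.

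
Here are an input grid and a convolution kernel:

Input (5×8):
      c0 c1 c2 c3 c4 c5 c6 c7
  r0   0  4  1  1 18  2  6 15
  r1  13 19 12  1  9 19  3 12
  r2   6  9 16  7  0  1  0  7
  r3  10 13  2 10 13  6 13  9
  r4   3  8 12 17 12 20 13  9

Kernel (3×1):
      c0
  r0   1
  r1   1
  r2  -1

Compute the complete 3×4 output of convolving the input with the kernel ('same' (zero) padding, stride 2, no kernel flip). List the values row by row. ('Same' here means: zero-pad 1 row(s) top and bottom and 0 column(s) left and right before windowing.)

-13 -11 9 3
9 26 -4 -10
13 14 25 26

Output[0,0]: The receptive field on the zero-padded input at this output position is [0 / 0 / 13]. Elementwise product with the kernel and sum: 0·1 + 0·1 + 13·-1.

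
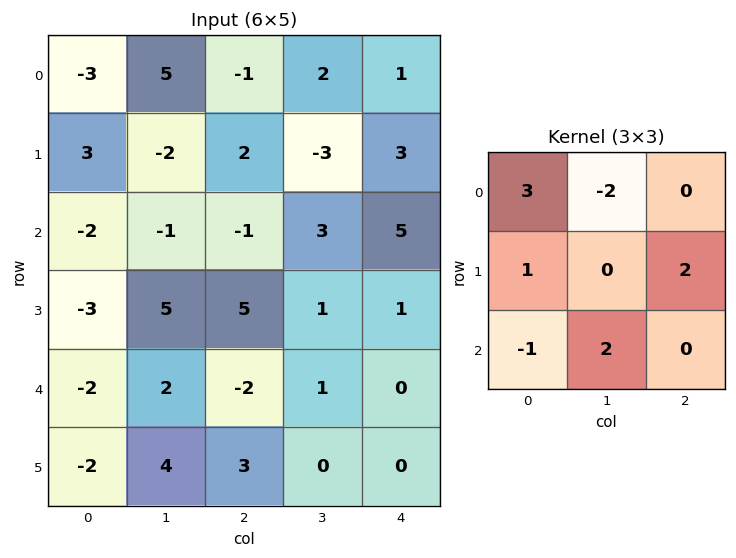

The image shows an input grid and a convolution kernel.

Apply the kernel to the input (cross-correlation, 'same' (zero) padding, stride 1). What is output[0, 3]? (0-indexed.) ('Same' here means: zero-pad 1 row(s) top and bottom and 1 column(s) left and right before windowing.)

-7

The receptive field on the zero-padded input at this output position is [0 0 0 / -1 2 1 / 2 -3 3]. Elementwise product with the kernel and sum: 0·3 + 0·-2 + -1·1 + 1·2 + 2·-1 + -3·2.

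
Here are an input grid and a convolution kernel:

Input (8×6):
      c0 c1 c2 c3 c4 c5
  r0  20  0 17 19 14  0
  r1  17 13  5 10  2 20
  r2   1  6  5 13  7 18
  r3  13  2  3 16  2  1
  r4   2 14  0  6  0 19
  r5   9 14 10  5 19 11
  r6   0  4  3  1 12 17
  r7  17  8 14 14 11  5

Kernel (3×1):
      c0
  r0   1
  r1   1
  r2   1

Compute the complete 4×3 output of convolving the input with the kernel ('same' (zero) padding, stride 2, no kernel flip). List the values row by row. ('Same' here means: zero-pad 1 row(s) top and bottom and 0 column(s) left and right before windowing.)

37 22 16
31 13 11
24 13 21
26 27 42

Output[0,0]: The receptive field on the zero-padded input at this output position is [0 / 20 / 17]. Elementwise product with the kernel and sum: 0·1 + 20·1 + 17·1.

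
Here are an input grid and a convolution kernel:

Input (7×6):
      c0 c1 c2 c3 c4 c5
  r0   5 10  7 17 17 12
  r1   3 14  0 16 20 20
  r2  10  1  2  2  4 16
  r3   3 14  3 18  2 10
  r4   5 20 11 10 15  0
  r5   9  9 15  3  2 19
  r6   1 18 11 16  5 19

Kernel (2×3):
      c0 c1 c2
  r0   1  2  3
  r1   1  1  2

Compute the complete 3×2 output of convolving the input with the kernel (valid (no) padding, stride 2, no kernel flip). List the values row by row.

63 148
41 43
126 98

Output[0,0]: The receptive field on the input at this output position is [5 10 7 / 3 14 0]. Elementwise product with the kernel and sum: 5·1 + 10·2 + 7·3 + 3·1 + 14·1 + 0·2.
Output[0,1]: The receptive field on the input at this output position is [7 17 17 / 0 16 20]. Elementwise product with the kernel and sum: 7·1 + 17·2 + 17·3 + 0·1 + 16·1 + 20·2.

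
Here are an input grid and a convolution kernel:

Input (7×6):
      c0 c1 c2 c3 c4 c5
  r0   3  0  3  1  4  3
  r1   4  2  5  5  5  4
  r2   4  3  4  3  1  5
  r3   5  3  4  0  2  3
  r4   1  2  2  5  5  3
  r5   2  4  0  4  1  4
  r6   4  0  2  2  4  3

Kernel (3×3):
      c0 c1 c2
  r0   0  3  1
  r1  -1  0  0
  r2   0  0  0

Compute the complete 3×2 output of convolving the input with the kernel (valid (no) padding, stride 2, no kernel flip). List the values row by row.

-1 2
8 6
6 20

Output[0,0]: The receptive field on the input at this output position is [3 0 3 / 4 2 5 / 4 3 4]. Elementwise product with the kernel and sum: 0·3 + 3·1 + 4·-1.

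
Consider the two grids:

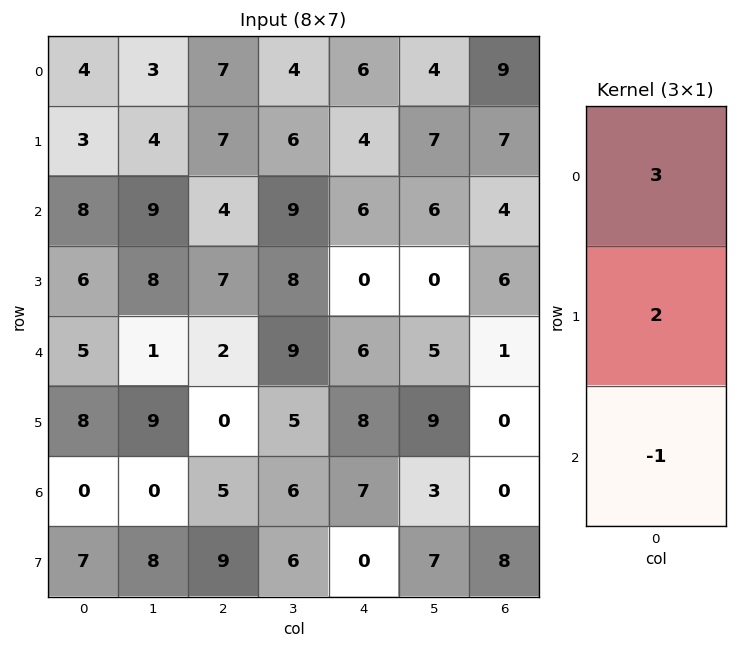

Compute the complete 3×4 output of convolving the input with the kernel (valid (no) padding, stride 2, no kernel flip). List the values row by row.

10 31 20 37
31 24 12 23
31 1 27 3

Output[0,0]: The receptive field on the input at this output position is [4 / 3 / 8]. Elementwise product with the kernel and sum: 4·3 + 3·2 + 8·-1.
Output[0,1]: The receptive field on the input at this output position is [7 / 7 / 4]. Elementwise product with the kernel and sum: 7·3 + 7·2 + 4·-1.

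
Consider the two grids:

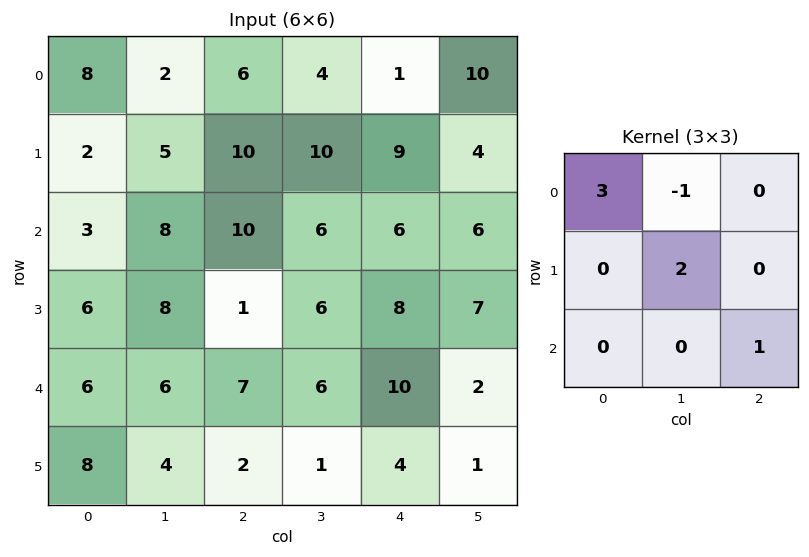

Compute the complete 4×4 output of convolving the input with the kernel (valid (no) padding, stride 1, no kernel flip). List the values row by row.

42 26 40 35
18 31 40 40
24 22 46 30
24 38 13 31

Output[0,0]: The receptive field on the input at this output position is [8 2 6 / 2 5 10 / 3 8 10]. Elementwise product with the kernel and sum: 8·3 + 2·-1 + 5·2 + 10·1.
Output[0,1]: The receptive field on the input at this output position is [2 6 4 / 5 10 10 / 8 10 6]. Elementwise product with the kernel and sum: 2·3 + 6·-1 + 10·2 + 6·1.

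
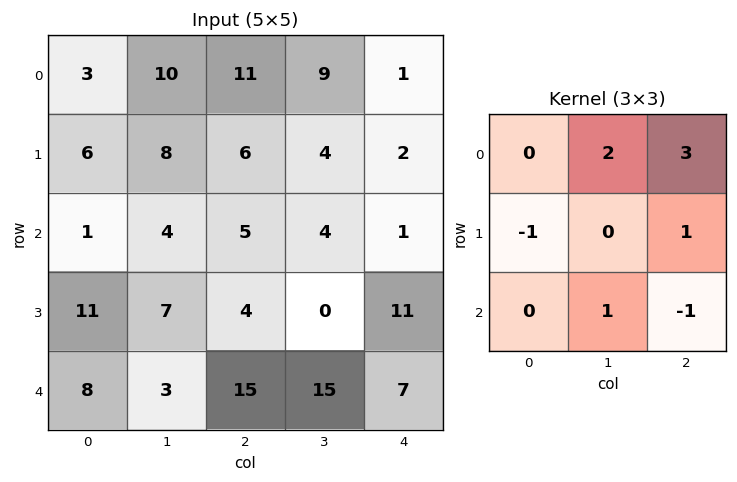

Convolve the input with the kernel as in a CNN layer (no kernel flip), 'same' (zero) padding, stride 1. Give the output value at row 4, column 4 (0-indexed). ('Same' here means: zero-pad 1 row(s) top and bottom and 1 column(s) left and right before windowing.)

The receptive field on the zero-padded input at this output position is [0 11 0 / 15 7 0 / 0 0 0]. Elementwise product with the kernel and sum: 11·2 + 0·3 + 15·-1 + 0·1 + 0·1 + 0·-1.

7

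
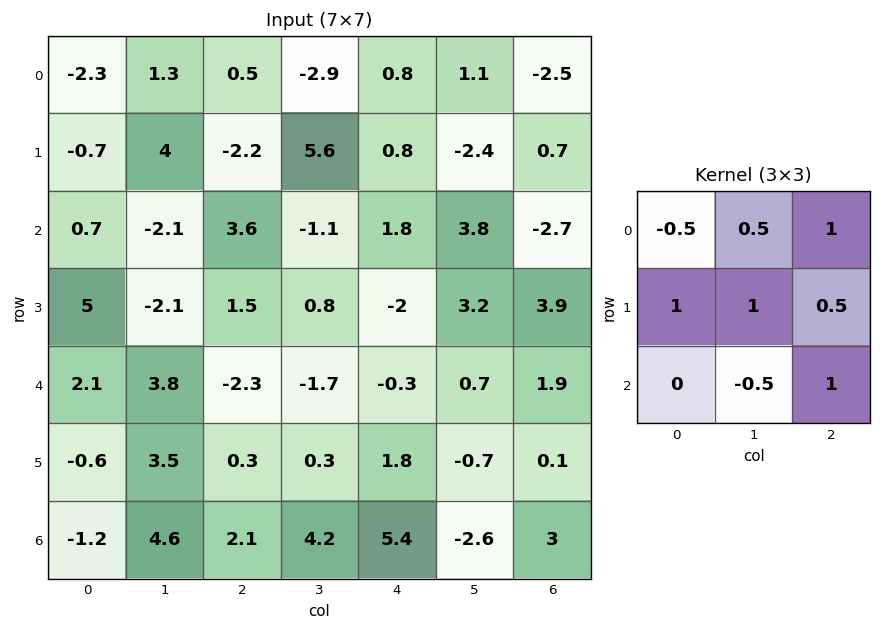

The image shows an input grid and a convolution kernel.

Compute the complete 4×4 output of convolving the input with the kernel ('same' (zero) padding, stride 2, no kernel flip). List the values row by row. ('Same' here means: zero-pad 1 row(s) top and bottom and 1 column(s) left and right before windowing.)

2.7 7.05 -4.35 -1.75
-1.3 3.5 2 0.7
8.2 3.4 -1.45 2.9
4.3 7.5 8.35 0.8

Output[0,0]: The receptive field on the zero-padded input at this output position is [0 0 0 / 0 -2.3 1.3 / 0 -0.7 4]. Elementwise product with the kernel and sum: 0·-0.5 + 0·0.5 + 0·1 + 0·1 + -2.3·1 + 1.3·0.5 + -0.7·-0.5 + 4·1.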